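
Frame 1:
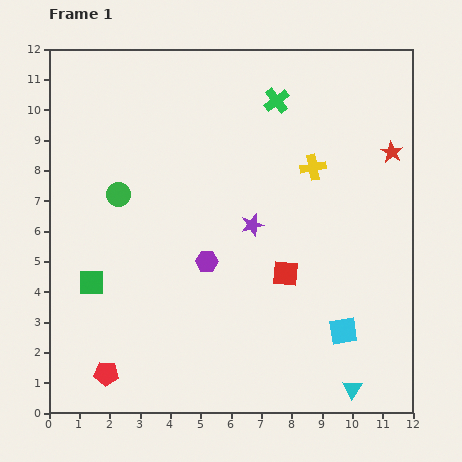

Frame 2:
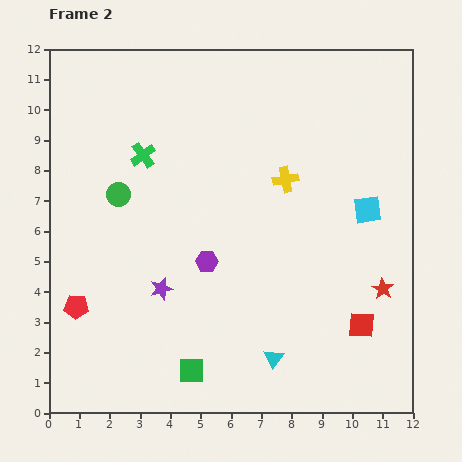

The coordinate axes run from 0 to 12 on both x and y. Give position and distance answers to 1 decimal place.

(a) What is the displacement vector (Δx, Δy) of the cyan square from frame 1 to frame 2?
(0.8, 4.0)

The cyan square was at (9.7, 2.7) in frame 1 and (10.5, 6.7) in frame 2.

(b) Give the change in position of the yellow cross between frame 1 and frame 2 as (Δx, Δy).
(-0.9, -0.4)

The yellow cross was at (8.7, 8.1) in frame 1 and (7.8, 7.7) in frame 2.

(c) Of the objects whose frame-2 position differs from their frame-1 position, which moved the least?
the yellow cross

(moved 1.0)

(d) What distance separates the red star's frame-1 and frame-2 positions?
4.5

The red star moved from (11.3, 8.6) to (11.0, 4.1), a distance of √(0.3² + 4.5²) ≈ 4.5.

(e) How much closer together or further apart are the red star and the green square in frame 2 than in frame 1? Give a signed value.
-3.9

Distance in frame 1: 10.8. Distance in frame 2: 6.9.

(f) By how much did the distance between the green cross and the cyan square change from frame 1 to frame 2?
-0.3

Distance in frame 1: 7.9. Distance in frame 2: 7.6.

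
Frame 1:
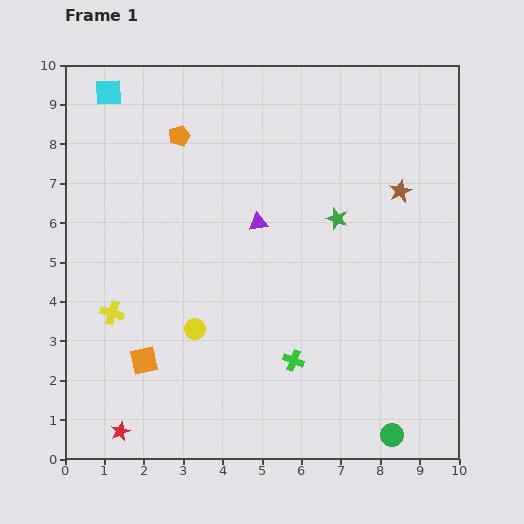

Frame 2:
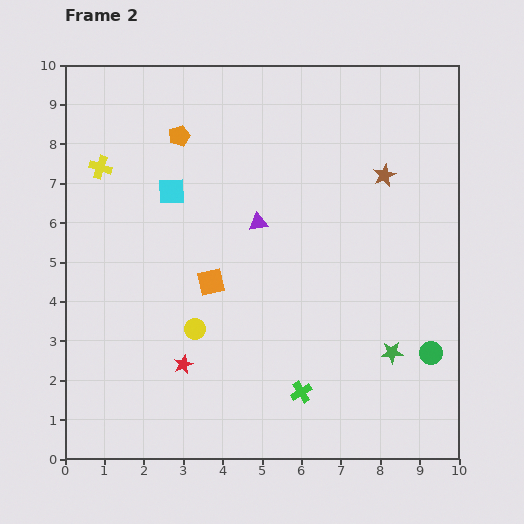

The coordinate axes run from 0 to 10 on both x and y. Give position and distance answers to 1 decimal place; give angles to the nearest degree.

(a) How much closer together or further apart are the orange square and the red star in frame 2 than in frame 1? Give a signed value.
+0.3

Distance in frame 1: 1.9. Distance in frame 2: 2.2.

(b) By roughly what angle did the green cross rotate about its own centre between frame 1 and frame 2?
34° clockwise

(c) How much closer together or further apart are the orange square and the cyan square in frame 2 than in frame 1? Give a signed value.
-4.4

Distance in frame 1: 6.9. Distance in frame 2: 2.5.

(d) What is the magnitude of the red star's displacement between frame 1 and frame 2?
2.3

The red star moved from (1.4, 0.7) to (3.0, 2.4), a distance of √(1.6² + 1.7²) ≈ 2.3.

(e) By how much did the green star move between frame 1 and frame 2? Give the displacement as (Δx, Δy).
(1.4, -3.4)

The green star was at (6.9, 6.1) in frame 1 and (8.3, 2.7) in frame 2.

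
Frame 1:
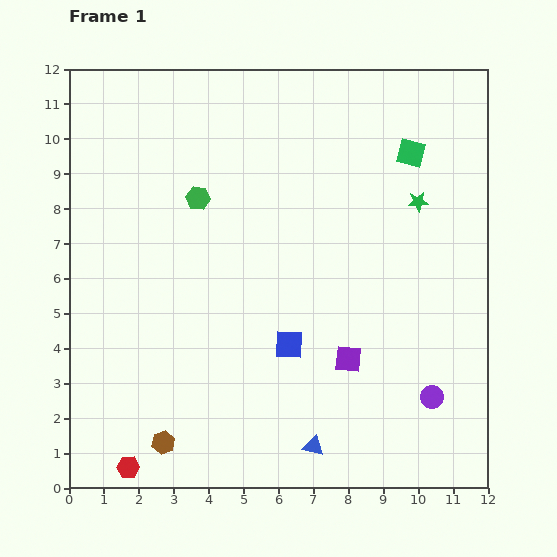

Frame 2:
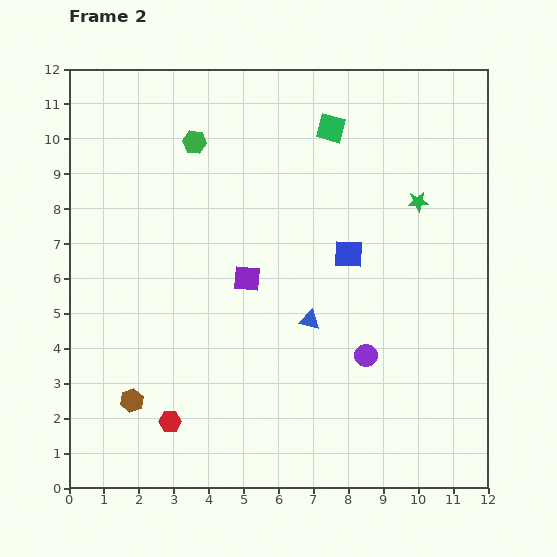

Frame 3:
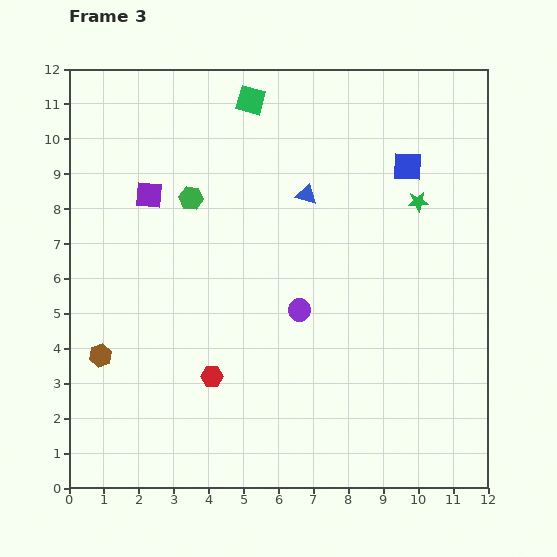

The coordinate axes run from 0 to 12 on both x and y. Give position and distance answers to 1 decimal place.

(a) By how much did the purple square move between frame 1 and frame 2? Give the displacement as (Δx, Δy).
(-2.9, 2.3)

The purple square was at (8.0, 3.7) in frame 1 and (5.1, 6.0) in frame 2.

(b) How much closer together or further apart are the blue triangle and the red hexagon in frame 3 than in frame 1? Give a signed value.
+0.6

Distance in frame 1: 5.3. Distance in frame 3: 5.9.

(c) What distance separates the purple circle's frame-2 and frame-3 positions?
2.3

The purple circle moved from (8.5, 3.8) to (6.6, 5.1), a distance of √(1.9² + 1.3²) ≈ 2.3.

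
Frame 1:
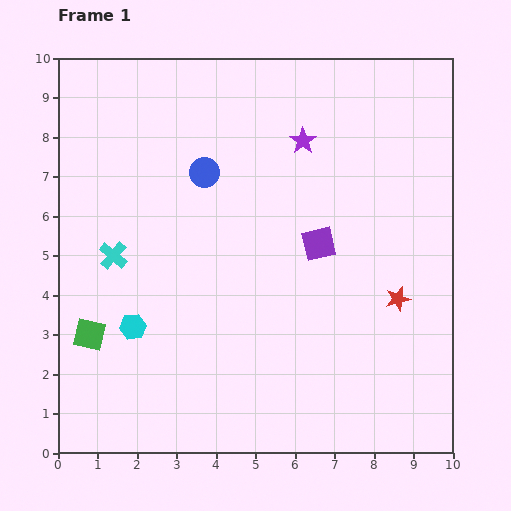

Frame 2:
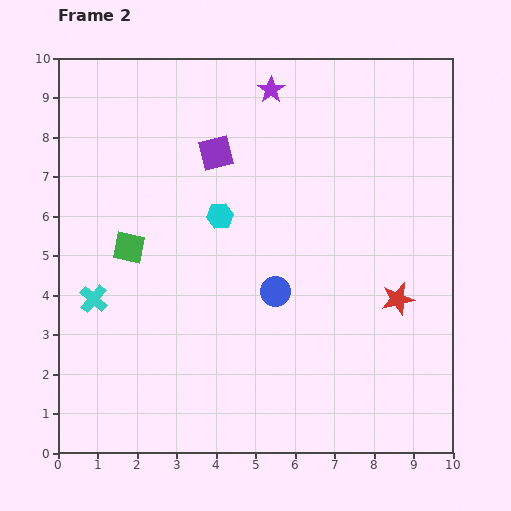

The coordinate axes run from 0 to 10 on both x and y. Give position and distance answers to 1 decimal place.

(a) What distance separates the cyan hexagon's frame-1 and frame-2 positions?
3.6

The cyan hexagon moved from (1.9, 3.2) to (4.1, 6.0), a distance of √(2.2² + 2.8²) ≈ 3.6.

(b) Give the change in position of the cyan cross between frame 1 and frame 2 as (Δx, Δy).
(-0.5, -1.1)

The cyan cross was at (1.4, 5.0) in frame 1 and (0.9, 3.9) in frame 2.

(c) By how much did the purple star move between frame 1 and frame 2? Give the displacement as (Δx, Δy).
(-0.8, 1.3)

The purple star was at (6.2, 7.9) in frame 1 and (5.4, 9.2) in frame 2.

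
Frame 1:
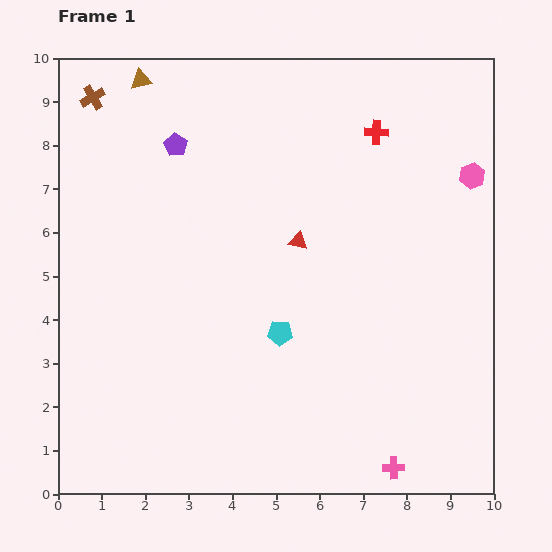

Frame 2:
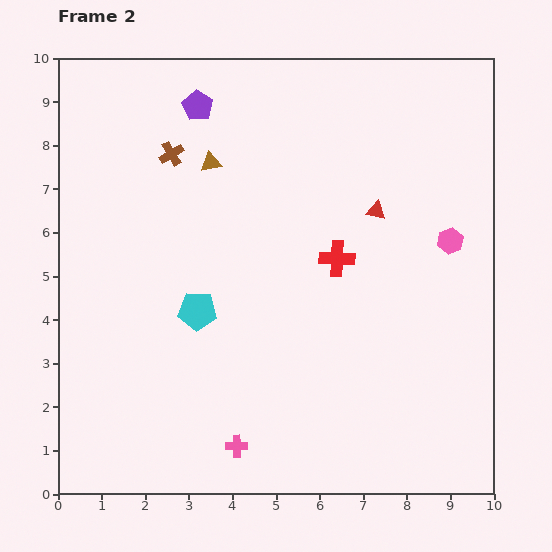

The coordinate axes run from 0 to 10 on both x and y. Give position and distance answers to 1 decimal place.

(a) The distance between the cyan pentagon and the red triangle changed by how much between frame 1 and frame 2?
+2.6

Distance in frame 1: 2.1. Distance in frame 2: 4.7.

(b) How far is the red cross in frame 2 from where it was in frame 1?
3.0

The red cross moved from (7.3, 8.3) to (6.4, 5.4), a distance of √(0.9² + 2.9²) ≈ 3.0.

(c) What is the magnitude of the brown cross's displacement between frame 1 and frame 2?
2.2

The brown cross moved from (0.8, 9.1) to (2.6, 7.8), a distance of √(1.8² + 1.3²) ≈ 2.2.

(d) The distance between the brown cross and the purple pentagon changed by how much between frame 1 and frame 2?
-0.9

Distance in frame 1: 2.2. Distance in frame 2: 1.3.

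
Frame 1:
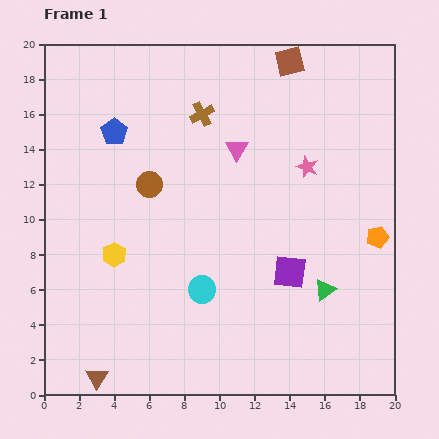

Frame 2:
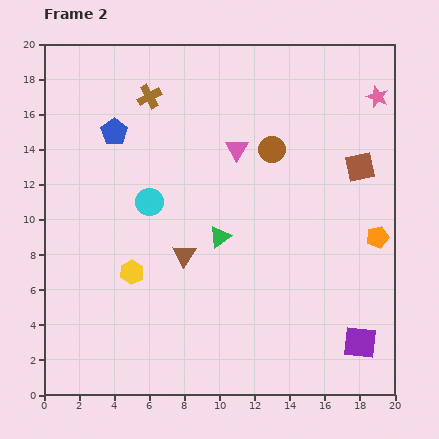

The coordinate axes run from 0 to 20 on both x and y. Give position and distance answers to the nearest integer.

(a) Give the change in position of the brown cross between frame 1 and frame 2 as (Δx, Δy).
(-3, 1)

The brown cross was at (9, 16) in frame 1 and (6, 17) in frame 2.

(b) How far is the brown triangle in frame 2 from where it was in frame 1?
9

The brown triangle moved from (3, 1) to (8, 8), a distance of √(5² + 7²) ≈ 9.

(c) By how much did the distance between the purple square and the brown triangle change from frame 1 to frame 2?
-2

Distance in frame 1: 13. Distance in frame 2: 11.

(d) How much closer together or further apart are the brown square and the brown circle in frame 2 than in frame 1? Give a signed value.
-6

Distance in frame 1: 11. Distance in frame 2: 5.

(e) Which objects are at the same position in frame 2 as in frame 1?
the orange pentagon, the blue pentagon, the pink triangle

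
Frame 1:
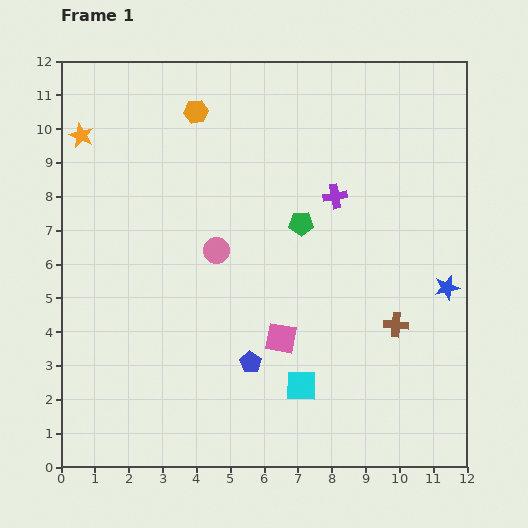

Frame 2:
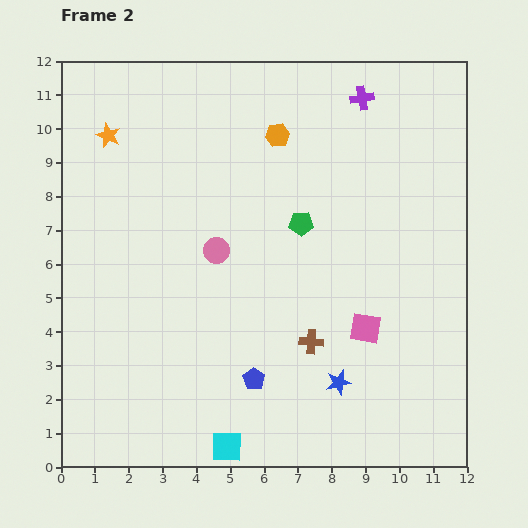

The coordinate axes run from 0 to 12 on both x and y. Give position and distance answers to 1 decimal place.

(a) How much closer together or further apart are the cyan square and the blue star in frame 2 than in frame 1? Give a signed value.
-1.4

Distance in frame 1: 5.2. Distance in frame 2: 3.8.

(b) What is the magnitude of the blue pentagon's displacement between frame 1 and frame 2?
0.5

The blue pentagon moved from (5.6, 3.1) to (5.7, 2.6), a distance of √(0.1² + 0.5²) ≈ 0.5.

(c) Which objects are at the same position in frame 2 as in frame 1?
the green pentagon, the pink circle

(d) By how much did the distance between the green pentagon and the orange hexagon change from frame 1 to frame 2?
-1.8

Distance in frame 1: 4.5. Distance in frame 2: 2.7.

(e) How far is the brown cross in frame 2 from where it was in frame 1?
2.5

The brown cross moved from (9.9, 4.2) to (7.4, 3.7), a distance of √(2.5² + 0.5²) ≈ 2.5.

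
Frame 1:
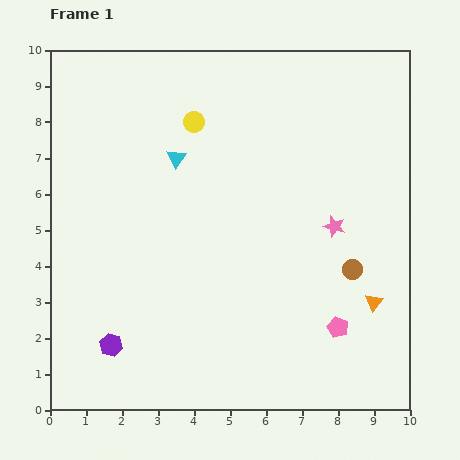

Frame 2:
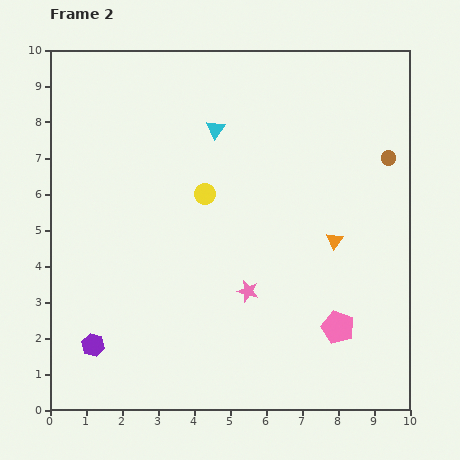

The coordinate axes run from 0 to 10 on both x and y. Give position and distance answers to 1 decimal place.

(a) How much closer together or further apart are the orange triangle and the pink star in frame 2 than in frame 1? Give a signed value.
+0.4

Distance in frame 1: 2.4. Distance in frame 2: 2.8.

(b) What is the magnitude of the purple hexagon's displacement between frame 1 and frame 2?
0.5

The purple hexagon moved from (1.7, 1.8) to (1.2, 1.8), a distance of √(0.5² + 0.0²) ≈ 0.5.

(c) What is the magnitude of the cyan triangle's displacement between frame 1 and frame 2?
1.4

The cyan triangle moved from (3.5, 7.0) to (4.6, 7.8), a distance of √(1.1² + 0.8²) ≈ 1.4.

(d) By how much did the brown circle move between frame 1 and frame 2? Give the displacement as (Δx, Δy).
(1.0, 3.1)

The brown circle was at (8.4, 3.9) in frame 1 and (9.4, 7.0) in frame 2.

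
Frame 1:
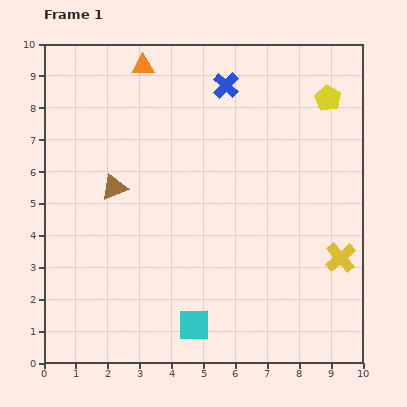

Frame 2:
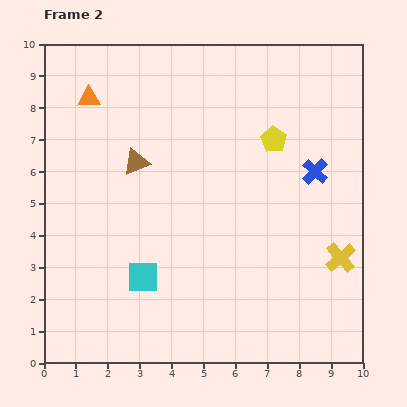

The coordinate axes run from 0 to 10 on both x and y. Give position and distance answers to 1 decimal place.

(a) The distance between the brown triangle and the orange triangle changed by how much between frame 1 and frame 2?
-1.4

Distance in frame 1: 3.9. Distance in frame 2: 2.5.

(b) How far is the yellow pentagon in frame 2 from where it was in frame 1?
2.1

The yellow pentagon moved from (8.9, 8.3) to (7.2, 7.0), a distance of √(1.7² + 1.3²) ≈ 2.1.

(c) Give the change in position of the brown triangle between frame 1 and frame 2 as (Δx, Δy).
(0.7, 0.8)

The brown triangle was at (2.2, 5.5) in frame 1 and (2.9, 6.3) in frame 2.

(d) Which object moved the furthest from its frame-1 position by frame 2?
the blue cross

(moved 3.9; next 2.2)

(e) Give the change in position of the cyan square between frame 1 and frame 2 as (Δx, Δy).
(-1.6, 1.5)

The cyan square was at (4.7, 1.2) in frame 1 and (3.1, 2.7) in frame 2.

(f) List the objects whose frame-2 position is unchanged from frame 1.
the yellow cross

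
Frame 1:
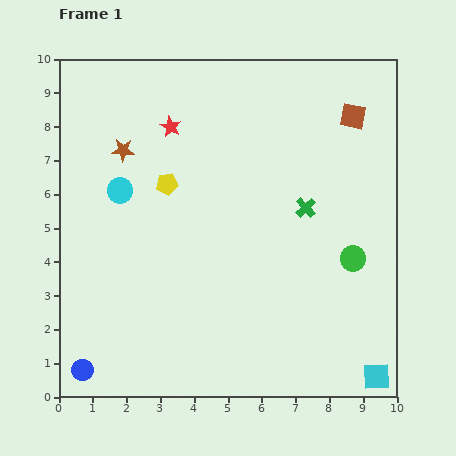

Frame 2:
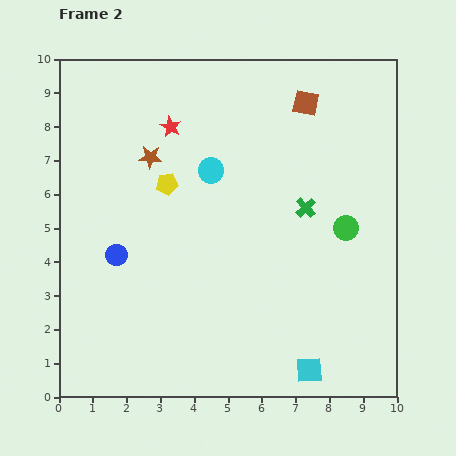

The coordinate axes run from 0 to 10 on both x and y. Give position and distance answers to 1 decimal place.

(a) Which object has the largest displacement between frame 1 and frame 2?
the blue circle

(moved 3.5; next 2.8)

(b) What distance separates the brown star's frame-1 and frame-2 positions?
0.8

The brown star moved from (1.9, 7.3) to (2.7, 7.1), a distance of √(0.8² + 0.2²) ≈ 0.8.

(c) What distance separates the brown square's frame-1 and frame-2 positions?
1.5

The brown square moved from (8.7, 8.3) to (7.3, 8.7), a distance of √(1.4² + 0.4²) ≈ 1.5.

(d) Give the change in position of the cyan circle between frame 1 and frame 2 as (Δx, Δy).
(2.7, 0.6)

The cyan circle was at (1.8, 6.1) in frame 1 and (4.5, 6.7) in frame 2.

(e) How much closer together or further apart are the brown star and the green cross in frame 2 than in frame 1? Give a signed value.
-0.9

Distance in frame 1: 5.7. Distance in frame 2: 4.8.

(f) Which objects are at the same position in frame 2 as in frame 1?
the green cross, the red star, the yellow pentagon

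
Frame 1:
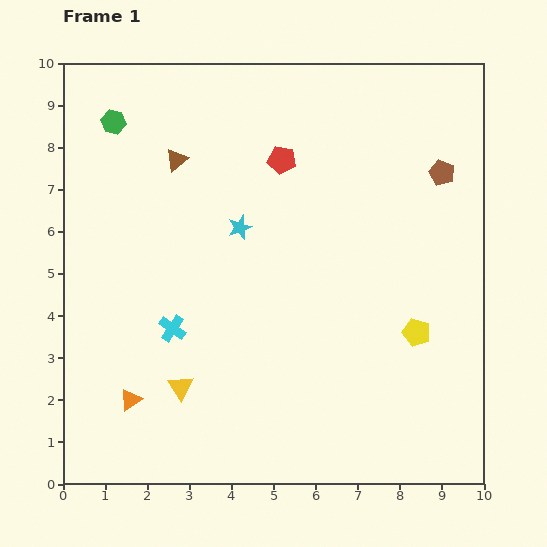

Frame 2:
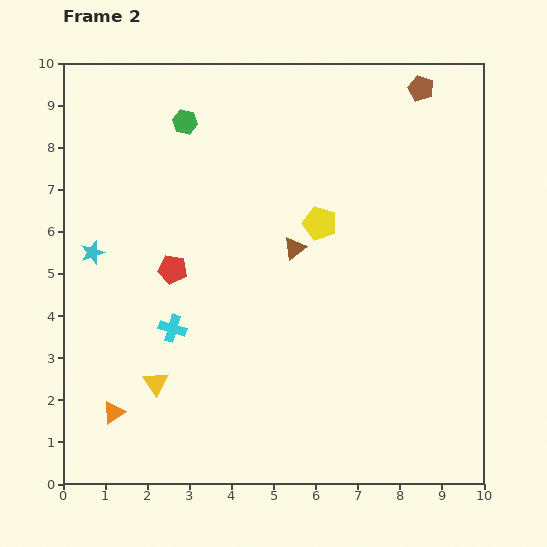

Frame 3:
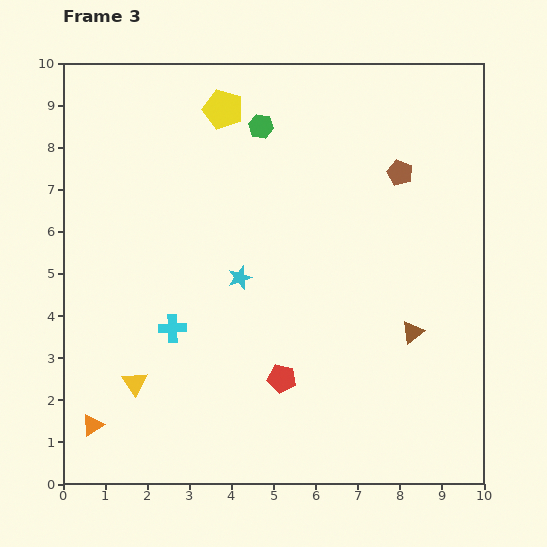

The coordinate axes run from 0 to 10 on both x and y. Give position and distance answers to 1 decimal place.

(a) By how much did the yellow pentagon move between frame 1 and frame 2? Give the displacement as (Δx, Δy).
(-2.3, 2.6)

The yellow pentagon was at (8.4, 3.6) in frame 1 and (6.1, 6.2) in frame 2.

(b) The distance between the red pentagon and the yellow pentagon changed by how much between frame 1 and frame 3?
+1.4

Distance in frame 1: 5.2. Distance in frame 3: 6.6.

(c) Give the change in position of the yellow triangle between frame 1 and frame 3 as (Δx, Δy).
(-1.1, 0.1)

The yellow triangle was at (2.8, 2.3) in frame 1 and (1.7, 2.4) in frame 3.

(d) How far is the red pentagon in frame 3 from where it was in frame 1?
5.2

The red pentagon moved from (5.2, 7.7) to (5.2, 2.5), a distance of √(0.0² + 5.2²) ≈ 5.2.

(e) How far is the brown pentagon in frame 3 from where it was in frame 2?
2.1

The brown pentagon moved from (8.5, 9.4) to (8.0, 7.4), a distance of √(0.5² + 2.0²) ≈ 2.1.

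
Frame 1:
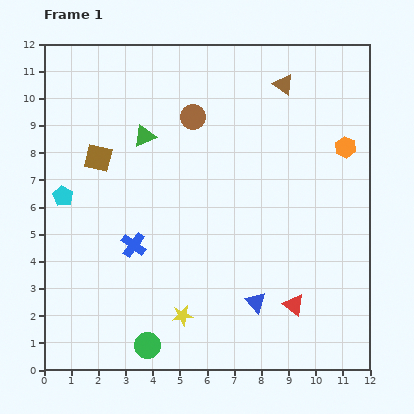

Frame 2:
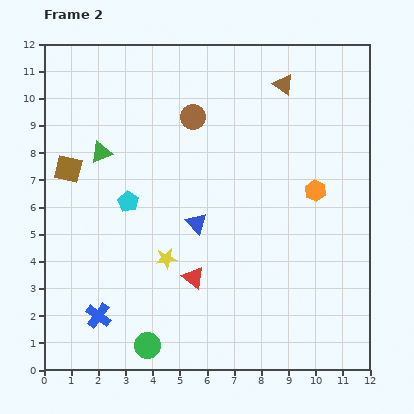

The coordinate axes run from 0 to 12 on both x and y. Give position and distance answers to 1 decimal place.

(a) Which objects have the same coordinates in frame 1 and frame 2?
the green circle, the brown circle, the brown triangle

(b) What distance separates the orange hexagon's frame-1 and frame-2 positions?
1.9

The orange hexagon moved from (11.1, 8.2) to (10.0, 6.6), a distance of √(1.1² + 1.6²) ≈ 1.9.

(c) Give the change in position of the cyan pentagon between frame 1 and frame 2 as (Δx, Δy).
(2.4, -0.2)

The cyan pentagon was at (0.7, 6.4) in frame 1 and (3.1, 6.2) in frame 2.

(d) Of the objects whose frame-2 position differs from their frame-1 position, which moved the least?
the brown square

(moved 1.2)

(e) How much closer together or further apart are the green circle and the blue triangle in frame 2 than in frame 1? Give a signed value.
+0.5

Distance in frame 1: 4.3. Distance in frame 2: 4.8.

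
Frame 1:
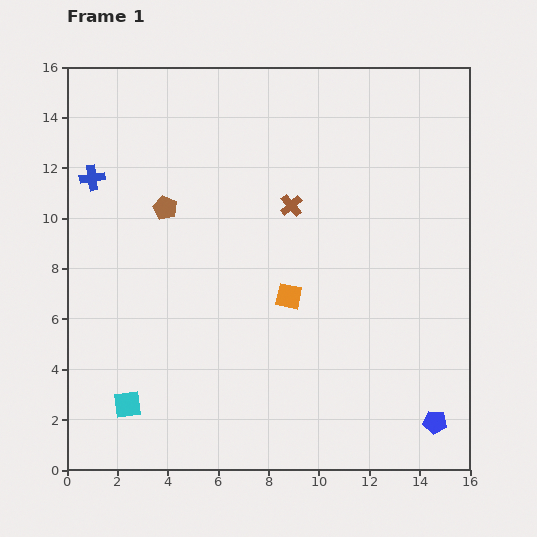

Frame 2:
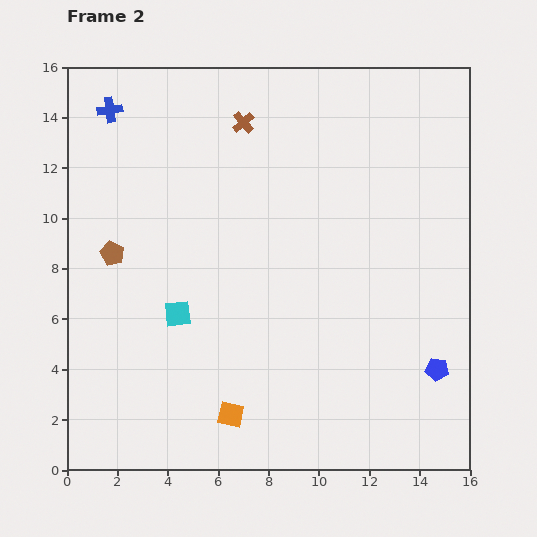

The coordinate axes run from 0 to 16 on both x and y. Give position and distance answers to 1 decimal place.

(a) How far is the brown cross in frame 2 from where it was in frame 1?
3.8

The brown cross moved from (8.9, 10.5) to (7.0, 13.8), a distance of √(1.9² + 3.3²) ≈ 3.8.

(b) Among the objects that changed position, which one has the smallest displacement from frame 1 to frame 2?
the blue pentagon

(moved 2.1)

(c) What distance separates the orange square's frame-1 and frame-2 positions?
5.2

The orange square moved from (8.8, 6.9) to (6.5, 2.2), a distance of √(2.3² + 4.7²) ≈ 5.2.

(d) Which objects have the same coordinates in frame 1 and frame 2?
none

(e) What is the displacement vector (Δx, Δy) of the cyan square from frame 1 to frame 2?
(2.0, 3.6)

The cyan square was at (2.4, 2.6) in frame 1 and (4.4, 6.2) in frame 2.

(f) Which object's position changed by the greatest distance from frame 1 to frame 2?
the orange square

(moved 5.2; next 4.1)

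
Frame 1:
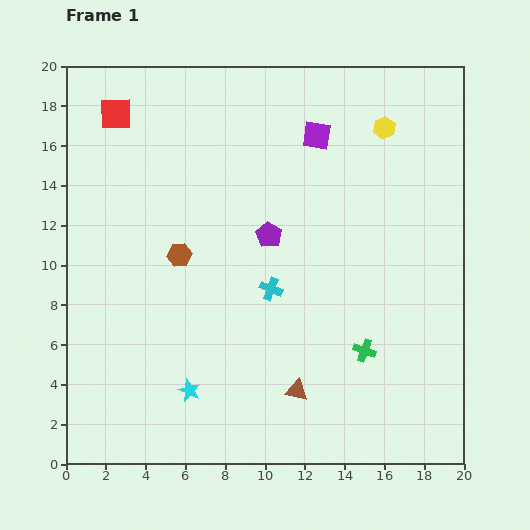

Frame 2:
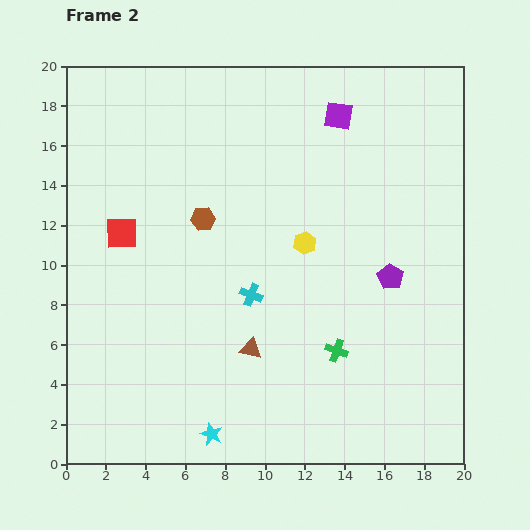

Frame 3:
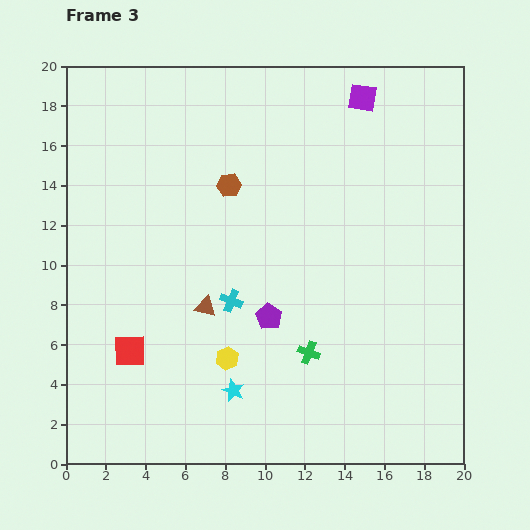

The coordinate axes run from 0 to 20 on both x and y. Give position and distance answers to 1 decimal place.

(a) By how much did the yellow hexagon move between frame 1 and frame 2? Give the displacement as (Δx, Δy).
(-4.0, -5.8)

The yellow hexagon was at (16.0, 16.9) in frame 1 and (12.0, 11.1) in frame 2.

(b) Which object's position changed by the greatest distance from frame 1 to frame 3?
the yellow hexagon

(moved 14.0; next 11.9)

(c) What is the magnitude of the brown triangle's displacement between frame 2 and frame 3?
3.1

The brown triangle moved from (9.3, 5.8) to (7.0, 7.9), a distance of √(2.3² + 2.1²) ≈ 3.1.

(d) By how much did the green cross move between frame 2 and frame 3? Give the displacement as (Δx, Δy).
(-1.4, -0.1)

The green cross was at (13.6, 5.7) in frame 2 and (12.2, 5.6) in frame 3.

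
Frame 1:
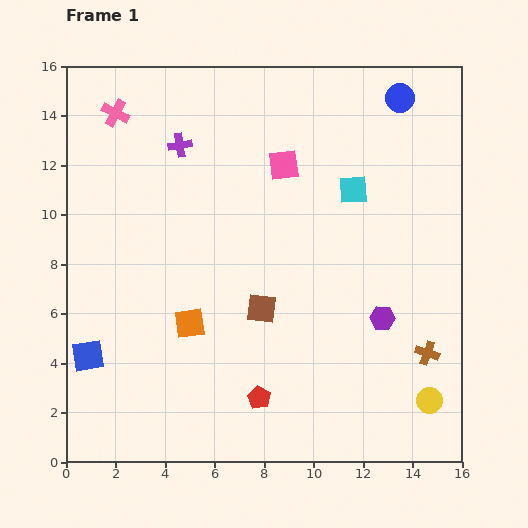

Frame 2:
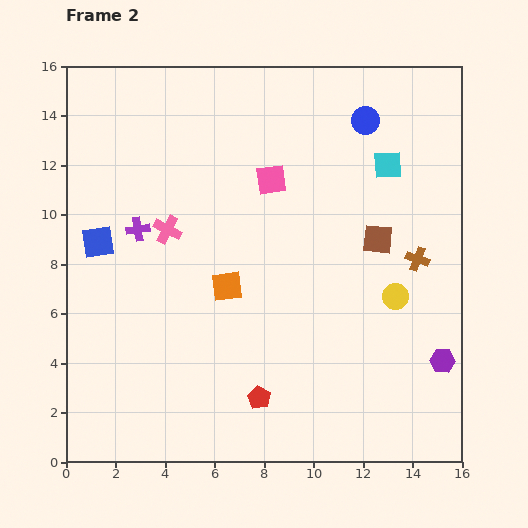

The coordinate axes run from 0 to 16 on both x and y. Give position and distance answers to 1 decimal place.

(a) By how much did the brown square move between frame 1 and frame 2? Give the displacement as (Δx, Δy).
(4.7, 2.8)

The brown square was at (7.9, 6.2) in frame 1 and (12.6, 9.0) in frame 2.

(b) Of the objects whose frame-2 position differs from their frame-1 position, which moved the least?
the pink square

(moved 0.8)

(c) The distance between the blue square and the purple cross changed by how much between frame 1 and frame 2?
-7.6

Distance in frame 1: 9.3. Distance in frame 2: 1.7.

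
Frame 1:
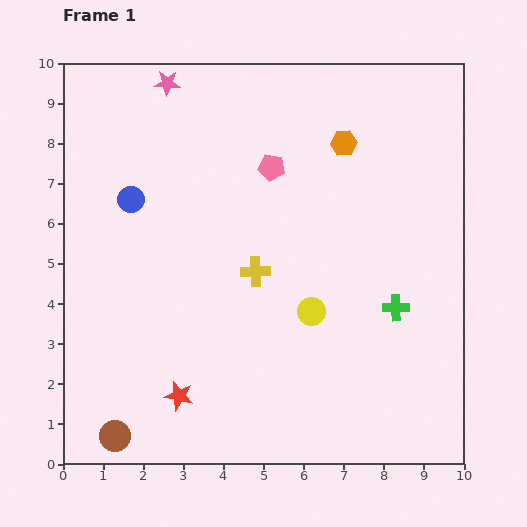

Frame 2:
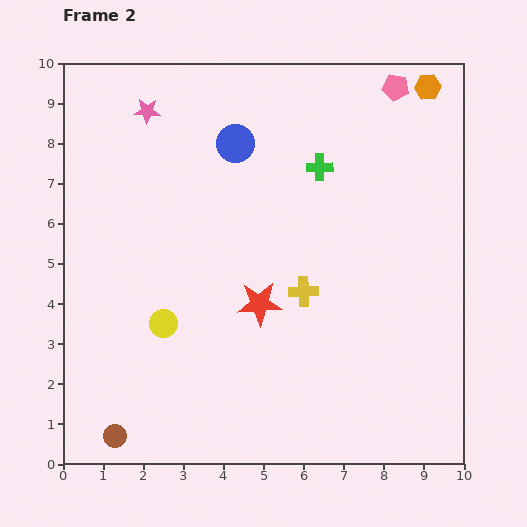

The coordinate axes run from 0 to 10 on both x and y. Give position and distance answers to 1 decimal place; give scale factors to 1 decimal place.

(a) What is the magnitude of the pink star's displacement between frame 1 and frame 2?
0.9

The pink star moved from (2.6, 9.5) to (2.1, 8.8), a distance of √(0.5² + 0.7²) ≈ 0.9.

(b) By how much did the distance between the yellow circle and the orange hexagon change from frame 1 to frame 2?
+4.6

Distance in frame 1: 4.3. Distance in frame 2: 8.9.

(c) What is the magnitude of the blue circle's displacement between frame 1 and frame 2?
3.0

The blue circle moved from (1.7, 6.6) to (4.3, 8.0), a distance of √(2.6² + 1.4²) ≈ 3.0.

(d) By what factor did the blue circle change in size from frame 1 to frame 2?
1.4×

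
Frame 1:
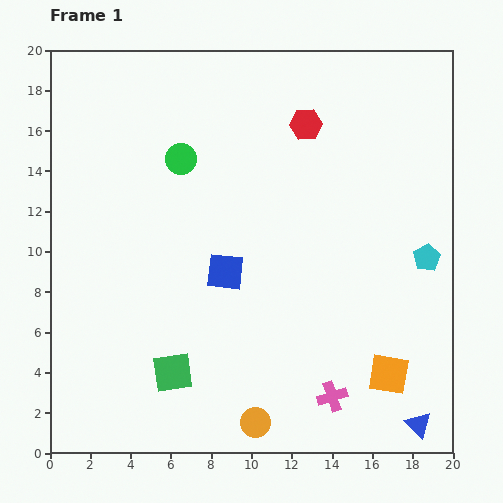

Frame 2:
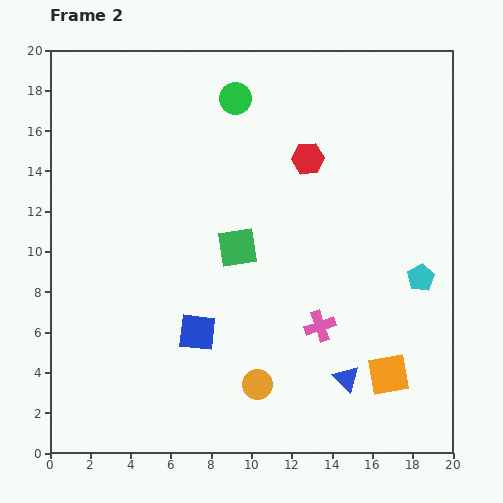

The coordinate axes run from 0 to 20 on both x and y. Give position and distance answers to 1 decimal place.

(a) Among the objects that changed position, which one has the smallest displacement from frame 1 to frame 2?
the cyan pentagon

(moved 1.0)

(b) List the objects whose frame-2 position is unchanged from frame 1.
the orange square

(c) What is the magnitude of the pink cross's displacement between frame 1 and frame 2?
3.6

The pink cross moved from (14.0, 2.8) to (13.4, 6.3), a distance of √(0.6² + 3.5²) ≈ 3.6.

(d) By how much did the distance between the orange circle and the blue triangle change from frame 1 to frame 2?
-3.7

Distance in frame 1: 8.1. Distance in frame 2: 4.4.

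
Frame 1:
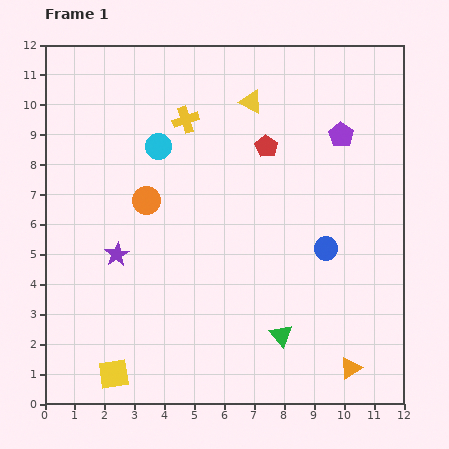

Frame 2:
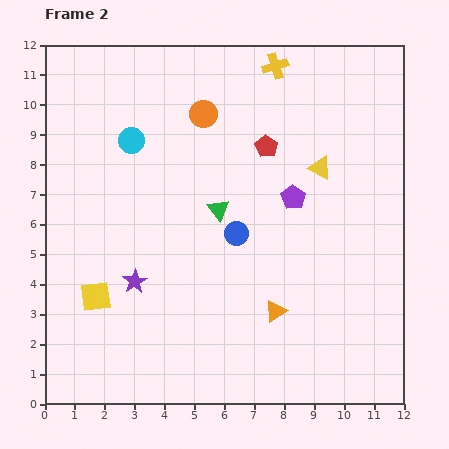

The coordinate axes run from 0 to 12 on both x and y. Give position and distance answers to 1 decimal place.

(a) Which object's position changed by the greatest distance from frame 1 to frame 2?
the green triangle

(moved 4.7; next 3.5)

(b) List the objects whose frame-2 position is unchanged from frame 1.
the red pentagon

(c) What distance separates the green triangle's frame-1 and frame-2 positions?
4.7

The green triangle moved from (7.9, 2.3) to (5.8, 6.5), a distance of √(2.1² + 4.2²) ≈ 4.7.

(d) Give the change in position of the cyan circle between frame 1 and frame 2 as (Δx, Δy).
(-0.9, 0.2)

The cyan circle was at (3.8, 8.6) in frame 1 and (2.9, 8.8) in frame 2.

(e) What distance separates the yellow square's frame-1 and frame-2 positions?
2.7

The yellow square moved from (2.3, 1.0) to (1.7, 3.6), a distance of √(0.6² + 2.6²) ≈ 2.7.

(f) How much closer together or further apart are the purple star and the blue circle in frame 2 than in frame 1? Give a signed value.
-3.2

Distance in frame 1: 7.0. Distance in frame 2: 3.8.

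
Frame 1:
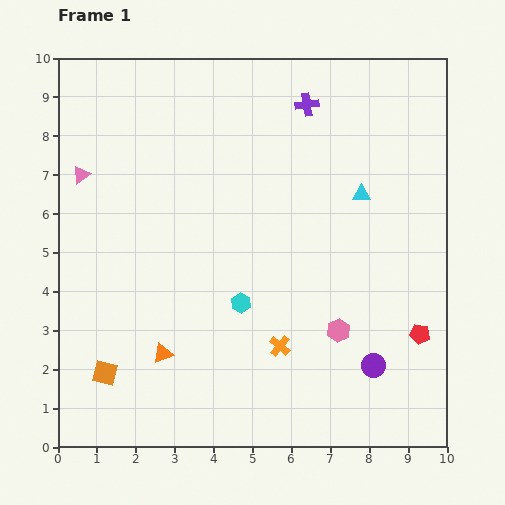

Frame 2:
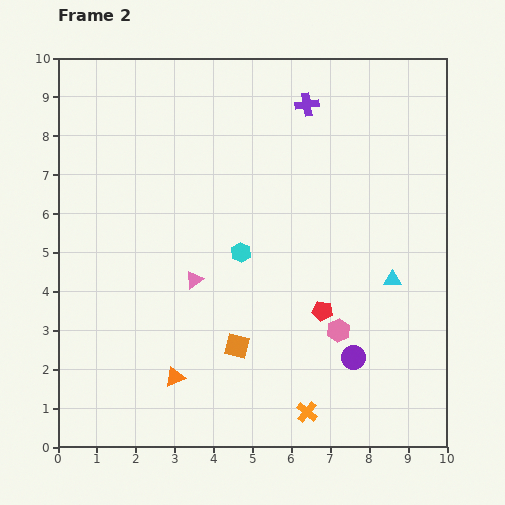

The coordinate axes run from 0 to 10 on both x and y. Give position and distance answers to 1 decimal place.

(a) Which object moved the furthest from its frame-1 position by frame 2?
the pink triangle

(moved 4.0; next 3.5)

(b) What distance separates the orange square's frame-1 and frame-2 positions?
3.5

The orange square moved from (1.2, 1.9) to (4.6, 2.6), a distance of √(3.4² + 0.7²) ≈ 3.5.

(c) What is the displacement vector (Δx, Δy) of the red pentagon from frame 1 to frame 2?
(-2.5, 0.6)

The red pentagon was at (9.3, 2.9) in frame 1 and (6.8, 3.5) in frame 2.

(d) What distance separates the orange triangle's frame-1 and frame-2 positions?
0.7

The orange triangle moved from (2.7, 2.4) to (3.0, 1.8), a distance of √(0.3² + 0.6²) ≈ 0.7.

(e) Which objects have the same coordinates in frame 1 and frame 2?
the purple cross, the pink hexagon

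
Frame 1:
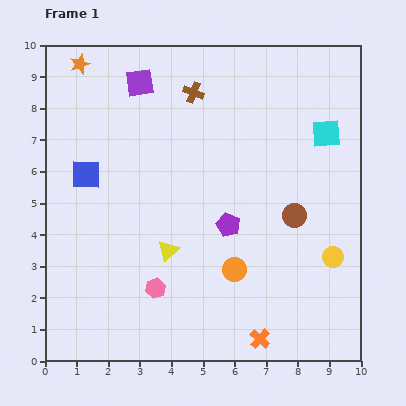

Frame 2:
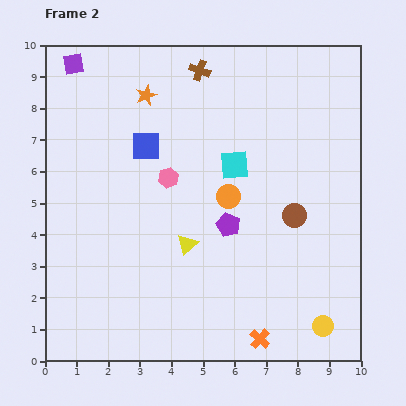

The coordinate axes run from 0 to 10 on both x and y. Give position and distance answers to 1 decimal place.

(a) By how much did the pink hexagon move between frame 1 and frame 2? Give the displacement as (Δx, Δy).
(0.4, 3.5)

The pink hexagon was at (3.5, 2.3) in frame 1 and (3.9, 5.8) in frame 2.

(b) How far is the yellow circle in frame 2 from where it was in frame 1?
2.2

The yellow circle moved from (9.1, 3.3) to (8.8, 1.1), a distance of √(0.3² + 2.2²) ≈ 2.2.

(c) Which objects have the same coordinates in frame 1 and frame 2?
the orange cross, the brown circle, the purple pentagon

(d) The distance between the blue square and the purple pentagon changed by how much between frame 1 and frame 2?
-1.2

Distance in frame 1: 4.8. Distance in frame 2: 3.6.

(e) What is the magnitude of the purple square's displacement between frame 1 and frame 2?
2.2

The purple square moved from (3.0, 8.8) to (0.9, 9.4), a distance of √(2.1² + 0.6²) ≈ 2.2.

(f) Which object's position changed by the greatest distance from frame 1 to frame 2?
the pink hexagon

(moved 3.5; next 3.1)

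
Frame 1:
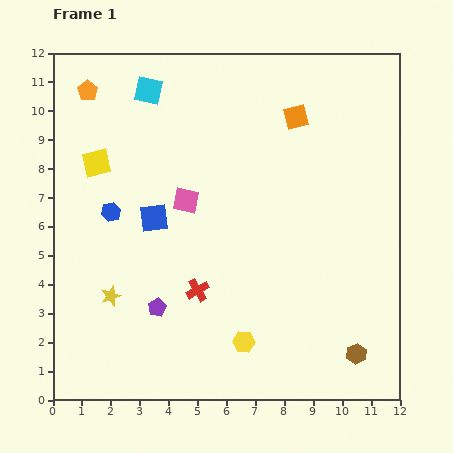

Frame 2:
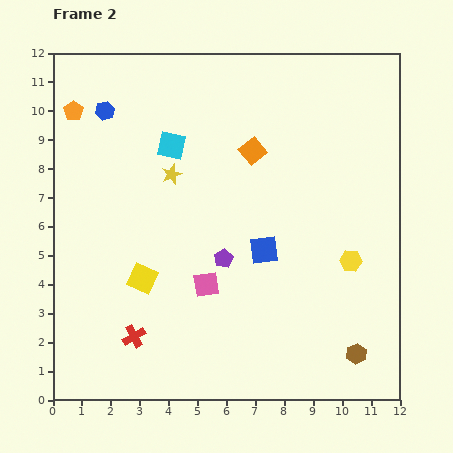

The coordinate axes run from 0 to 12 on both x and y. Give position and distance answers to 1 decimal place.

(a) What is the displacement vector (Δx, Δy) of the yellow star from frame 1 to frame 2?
(2.1, 4.2)

The yellow star was at (2.0, 3.6) in frame 1 and (4.1, 7.8) in frame 2.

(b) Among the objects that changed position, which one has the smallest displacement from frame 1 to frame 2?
the orange pentagon

(moved 0.9)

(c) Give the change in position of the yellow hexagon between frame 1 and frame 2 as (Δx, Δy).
(3.7, 2.8)

The yellow hexagon was at (6.6, 2.0) in frame 1 and (10.3, 4.8) in frame 2.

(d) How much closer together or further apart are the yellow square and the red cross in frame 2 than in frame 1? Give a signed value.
-3.6

Distance in frame 1: 5.6. Distance in frame 2: 2.0.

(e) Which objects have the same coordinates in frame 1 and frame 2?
the brown hexagon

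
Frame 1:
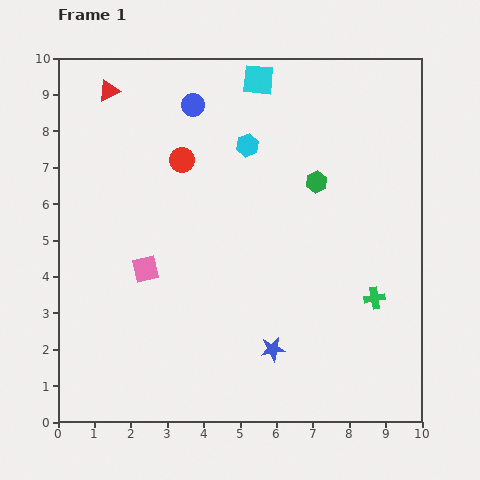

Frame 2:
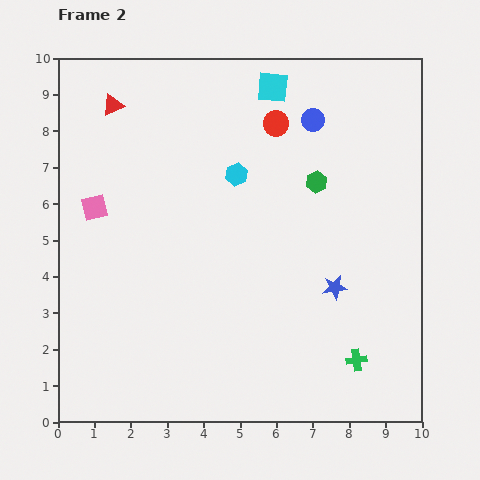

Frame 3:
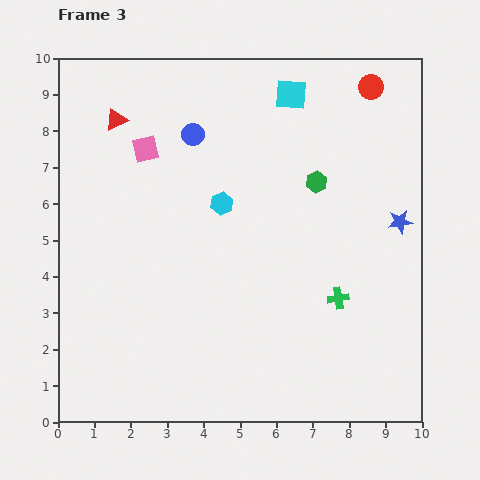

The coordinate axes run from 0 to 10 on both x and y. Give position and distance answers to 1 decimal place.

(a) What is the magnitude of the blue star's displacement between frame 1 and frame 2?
2.4

The blue star moved from (5.9, 2.0) to (7.6, 3.7), a distance of √(1.7² + 1.7²) ≈ 2.4.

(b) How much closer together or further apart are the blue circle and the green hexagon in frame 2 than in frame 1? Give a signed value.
-2.3

Distance in frame 1: 4.0. Distance in frame 2: 1.7.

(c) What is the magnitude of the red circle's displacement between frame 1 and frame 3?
5.6

The red circle moved from (3.4, 7.2) to (8.6, 9.2), a distance of √(5.2² + 2.0²) ≈ 5.6.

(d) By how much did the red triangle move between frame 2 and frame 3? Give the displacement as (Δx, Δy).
(0.1, -0.4)

The red triangle was at (1.5, 8.7) in frame 2 and (1.6, 8.3) in frame 3.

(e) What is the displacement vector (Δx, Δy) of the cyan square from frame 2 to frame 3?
(0.5, -0.2)

The cyan square was at (5.9, 9.2) in frame 2 and (6.4, 9.0) in frame 3.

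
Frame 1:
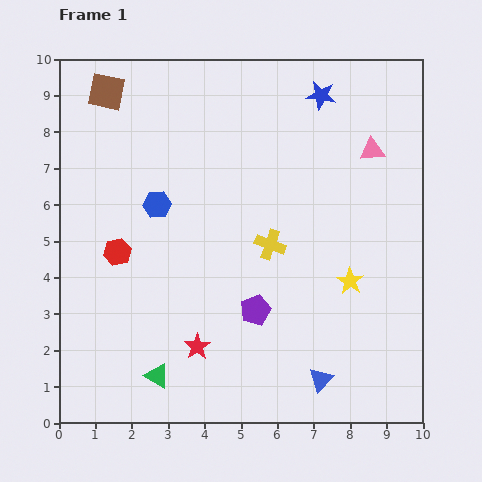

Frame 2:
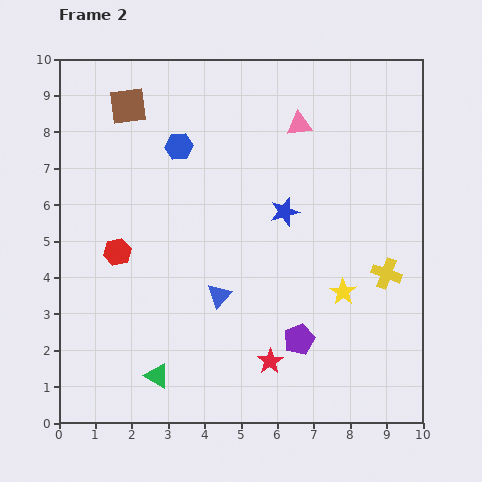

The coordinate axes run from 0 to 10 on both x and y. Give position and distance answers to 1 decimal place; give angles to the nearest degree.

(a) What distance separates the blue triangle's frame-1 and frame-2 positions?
3.6

The blue triangle moved from (7.2, 1.2) to (4.4, 3.5), a distance of √(2.8² + 2.3²) ≈ 3.6.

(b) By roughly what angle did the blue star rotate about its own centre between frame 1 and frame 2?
25° counter-clockwise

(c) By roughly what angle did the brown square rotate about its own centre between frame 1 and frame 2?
19° counter-clockwise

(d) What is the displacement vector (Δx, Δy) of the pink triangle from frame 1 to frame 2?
(-2.0, 0.7)

The pink triangle was at (8.6, 7.5) in frame 1 and (6.6, 8.2) in frame 2.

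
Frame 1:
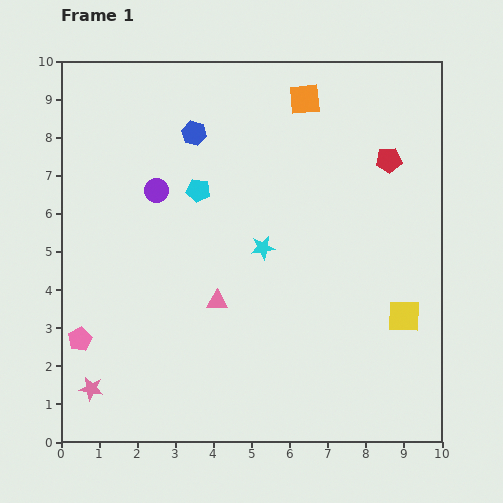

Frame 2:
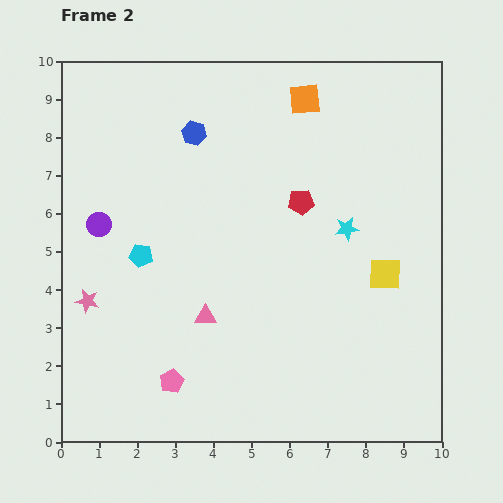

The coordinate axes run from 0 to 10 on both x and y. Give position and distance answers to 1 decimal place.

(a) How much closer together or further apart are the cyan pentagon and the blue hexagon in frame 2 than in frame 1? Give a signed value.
+2.0

Distance in frame 1: 1.5. Distance in frame 2: 3.5.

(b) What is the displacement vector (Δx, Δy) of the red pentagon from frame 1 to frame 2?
(-2.3, -1.1)

The red pentagon was at (8.6, 7.4) in frame 1 and (6.3, 6.3) in frame 2.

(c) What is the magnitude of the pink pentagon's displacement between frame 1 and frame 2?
2.6

The pink pentagon moved from (0.5, 2.7) to (2.9, 1.6), a distance of √(2.4² + 1.1²) ≈ 2.6.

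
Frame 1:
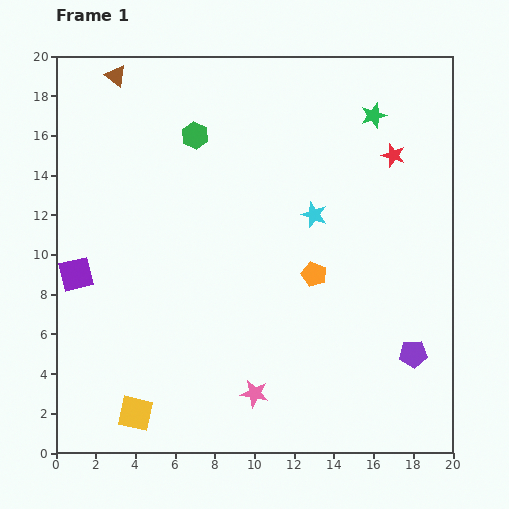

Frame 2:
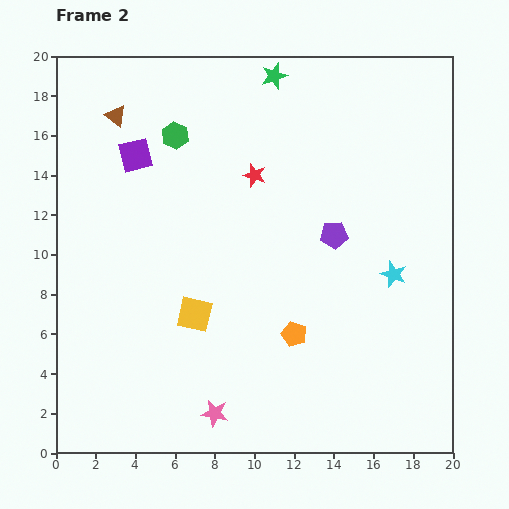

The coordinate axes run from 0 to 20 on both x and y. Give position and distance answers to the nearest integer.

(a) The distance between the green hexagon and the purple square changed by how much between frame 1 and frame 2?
-7

Distance in frame 1: 9. Distance in frame 2: 2.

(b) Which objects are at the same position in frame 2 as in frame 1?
none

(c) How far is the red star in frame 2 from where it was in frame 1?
7

The red star moved from (17, 15) to (10, 14), a distance of √(7² + 1²) ≈ 7.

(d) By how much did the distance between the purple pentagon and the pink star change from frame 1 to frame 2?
+3

Distance in frame 1: 8. Distance in frame 2: 11.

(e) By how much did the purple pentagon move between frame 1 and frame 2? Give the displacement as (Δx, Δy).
(-4, 6)

The purple pentagon was at (18, 5) in frame 1 and (14, 11) in frame 2.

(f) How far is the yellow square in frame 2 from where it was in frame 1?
6

The yellow square moved from (4, 2) to (7, 7), a distance of √(3² + 5²) ≈ 6.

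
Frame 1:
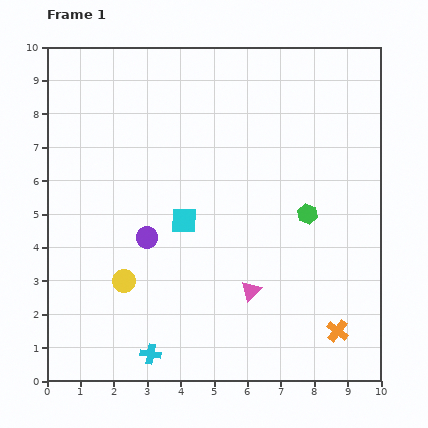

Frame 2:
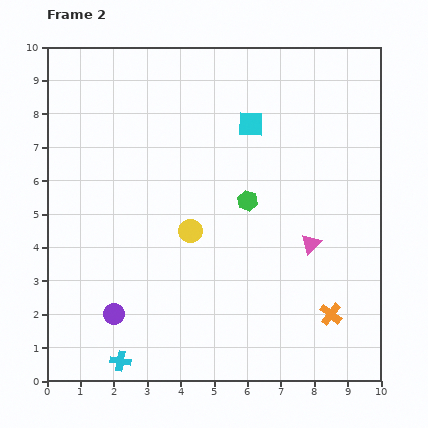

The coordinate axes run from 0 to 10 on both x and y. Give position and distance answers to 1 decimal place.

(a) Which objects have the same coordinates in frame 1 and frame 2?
none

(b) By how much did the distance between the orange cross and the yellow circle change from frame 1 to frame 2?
-1.7

Distance in frame 1: 6.6. Distance in frame 2: 4.9.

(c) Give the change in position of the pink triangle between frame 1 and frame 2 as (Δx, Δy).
(1.8, 1.4)

The pink triangle was at (6.1, 2.7) in frame 1 and (7.9, 4.1) in frame 2.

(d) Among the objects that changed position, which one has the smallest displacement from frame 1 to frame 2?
the orange cross

(moved 0.5)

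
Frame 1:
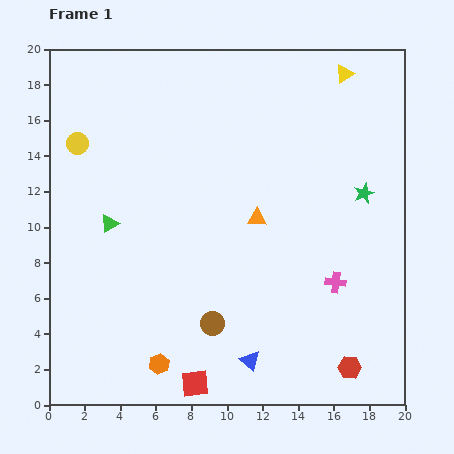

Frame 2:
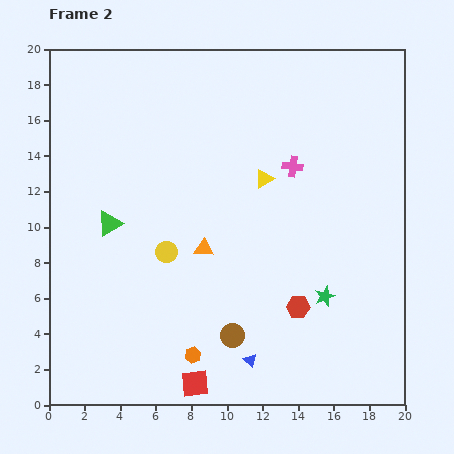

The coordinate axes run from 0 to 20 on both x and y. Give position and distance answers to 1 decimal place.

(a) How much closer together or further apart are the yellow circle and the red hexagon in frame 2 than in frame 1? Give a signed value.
-11.8

Distance in frame 1: 19.8. Distance in frame 2: 8.0.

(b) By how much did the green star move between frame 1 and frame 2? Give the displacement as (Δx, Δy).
(-2.2, -5.8)

The green star was at (17.7, 11.9) in frame 1 and (15.5, 6.1) in frame 2.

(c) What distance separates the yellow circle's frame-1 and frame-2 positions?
7.9

The yellow circle moved from (1.6, 14.7) to (6.6, 8.6), a distance of √(5.0² + 6.1²) ≈ 7.9.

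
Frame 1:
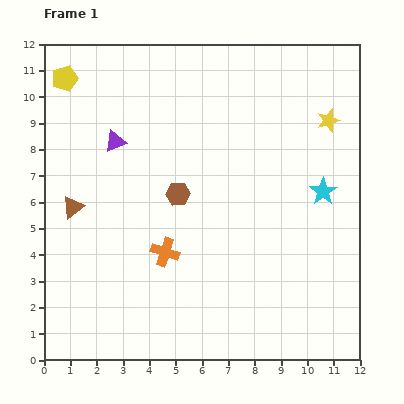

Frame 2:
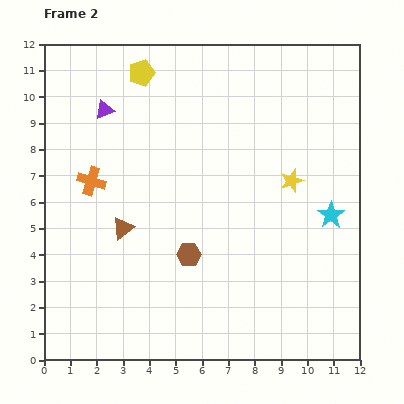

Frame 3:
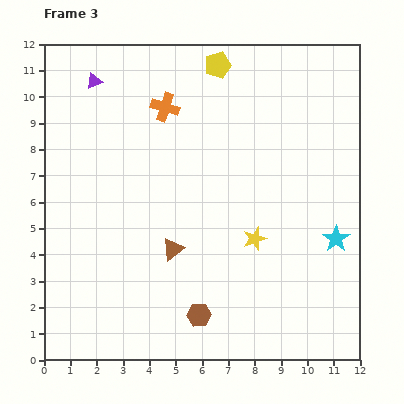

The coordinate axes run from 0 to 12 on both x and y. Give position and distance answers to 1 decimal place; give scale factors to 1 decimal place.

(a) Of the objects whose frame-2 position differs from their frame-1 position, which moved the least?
the cyan star

(moved 0.9)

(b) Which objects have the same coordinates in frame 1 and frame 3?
none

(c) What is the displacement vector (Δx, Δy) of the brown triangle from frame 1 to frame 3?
(3.8, -1.6)

The brown triangle was at (1.1, 5.8) in frame 1 and (4.9, 4.2) in frame 3.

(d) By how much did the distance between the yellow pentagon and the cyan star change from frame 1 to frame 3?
-2.7

Distance in frame 1: 10.7. Distance in frame 3: 8.0.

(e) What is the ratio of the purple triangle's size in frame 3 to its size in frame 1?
0.7×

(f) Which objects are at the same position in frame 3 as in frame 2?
none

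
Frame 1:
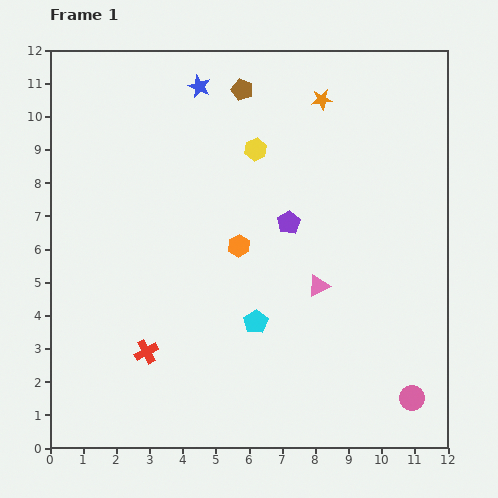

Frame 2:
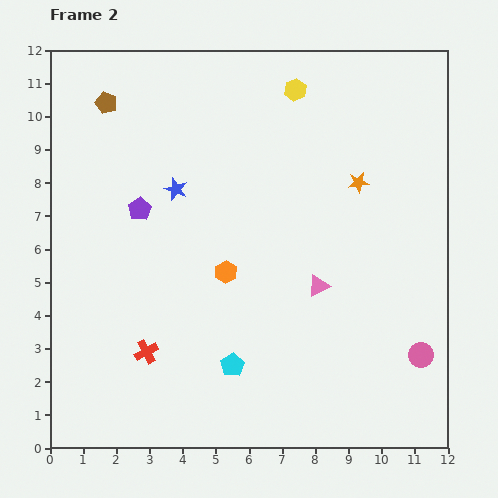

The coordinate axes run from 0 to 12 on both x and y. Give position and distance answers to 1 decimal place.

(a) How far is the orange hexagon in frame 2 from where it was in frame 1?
0.9

The orange hexagon moved from (5.7, 6.1) to (5.3, 5.3), a distance of √(0.4² + 0.8²) ≈ 0.9.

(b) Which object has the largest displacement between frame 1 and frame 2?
the purple pentagon

(moved 4.5; next 4.1)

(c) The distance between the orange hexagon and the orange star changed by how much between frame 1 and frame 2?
-0.3

Distance in frame 1: 5.1. Distance in frame 2: 4.8.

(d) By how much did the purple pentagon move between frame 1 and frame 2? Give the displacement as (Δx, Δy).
(-4.5, 0.4)

The purple pentagon was at (7.2, 6.8) in frame 1 and (2.7, 7.2) in frame 2.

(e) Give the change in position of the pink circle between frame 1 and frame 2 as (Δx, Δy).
(0.3, 1.3)

The pink circle was at (10.9, 1.5) in frame 1 and (11.2, 2.8) in frame 2.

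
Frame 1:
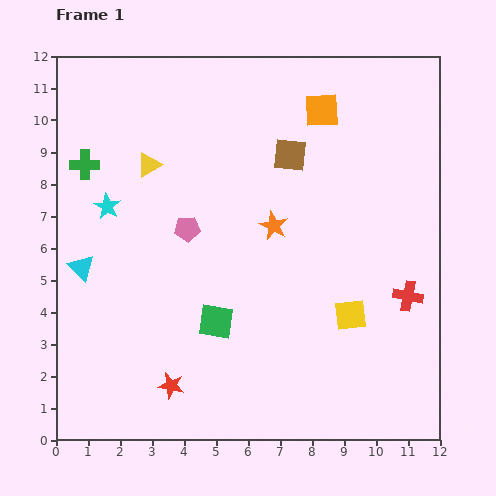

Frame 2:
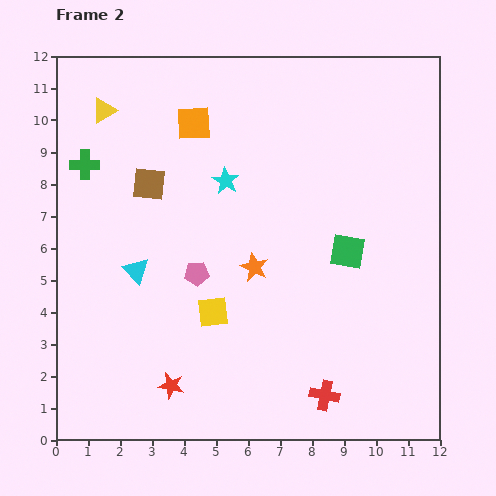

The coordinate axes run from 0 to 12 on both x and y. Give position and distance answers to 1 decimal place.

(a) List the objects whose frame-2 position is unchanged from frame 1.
the red star, the green cross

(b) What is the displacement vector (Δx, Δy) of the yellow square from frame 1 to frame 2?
(-4.3, 0.1)

The yellow square was at (9.2, 3.9) in frame 1 and (4.9, 4.0) in frame 2.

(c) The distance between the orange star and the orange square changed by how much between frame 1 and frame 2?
+1.0

Distance in frame 1: 3.9. Distance in frame 2: 4.9.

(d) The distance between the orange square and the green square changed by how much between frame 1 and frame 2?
-1.2

Distance in frame 1: 7.4. Distance in frame 2: 6.2.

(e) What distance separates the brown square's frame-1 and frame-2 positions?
4.5

The brown square moved from (7.3, 8.9) to (2.9, 8.0), a distance of √(4.4² + 0.9²) ≈ 4.5.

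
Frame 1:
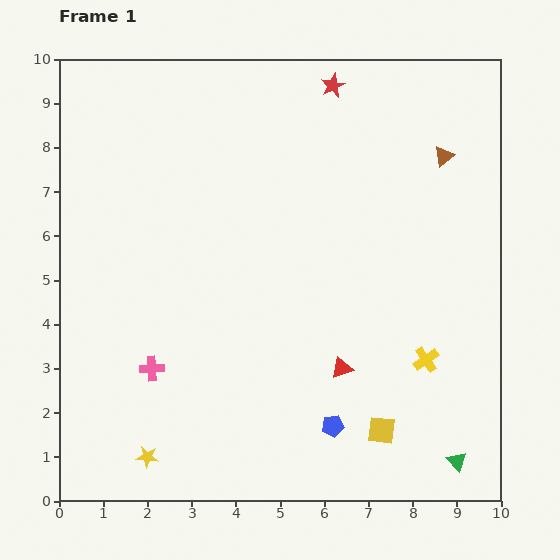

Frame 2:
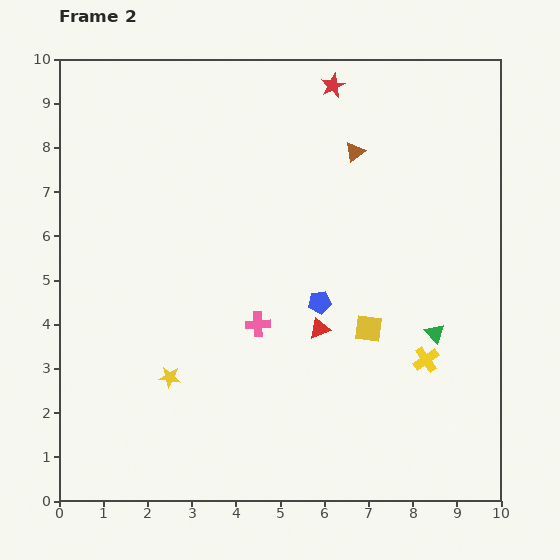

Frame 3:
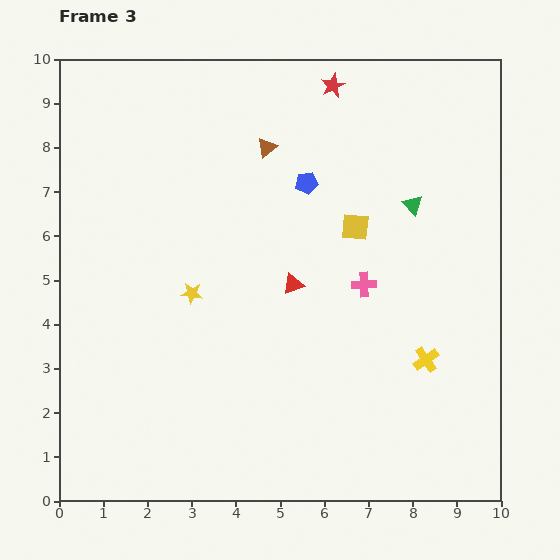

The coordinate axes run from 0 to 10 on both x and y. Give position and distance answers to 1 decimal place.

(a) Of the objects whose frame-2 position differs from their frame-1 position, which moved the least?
the red triangle

(moved 1.0)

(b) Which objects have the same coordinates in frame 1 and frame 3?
the yellow cross, the red star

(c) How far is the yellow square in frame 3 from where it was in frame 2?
2.3

The yellow square moved from (7.0, 3.9) to (6.7, 6.2), a distance of √(0.3² + 2.3²) ≈ 2.3.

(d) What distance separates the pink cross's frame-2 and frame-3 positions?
2.6

The pink cross moved from (4.5, 4.0) to (6.9, 4.9), a distance of √(2.4² + 0.9²) ≈ 2.6.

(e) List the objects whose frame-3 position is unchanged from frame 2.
the yellow cross, the red star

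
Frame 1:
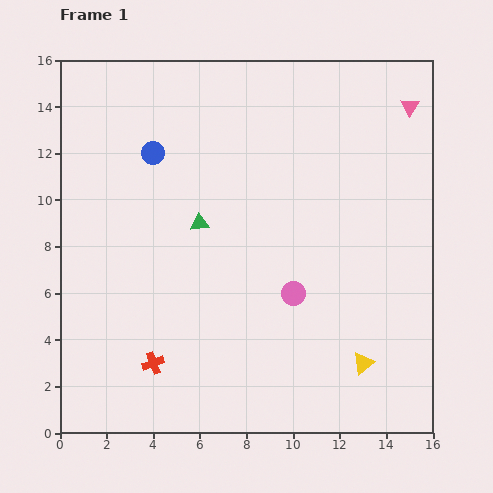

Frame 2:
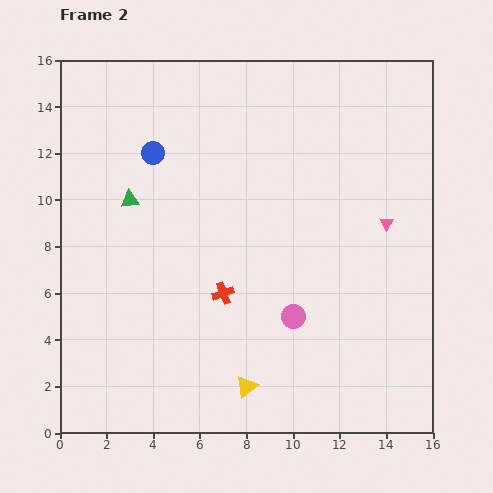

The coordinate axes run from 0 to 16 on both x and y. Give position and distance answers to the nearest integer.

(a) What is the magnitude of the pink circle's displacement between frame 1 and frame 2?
1

The pink circle moved from (10, 6) to (10, 5), a distance of √(0² + 1²) ≈ 1.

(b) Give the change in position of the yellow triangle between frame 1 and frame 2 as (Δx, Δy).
(-5, -1)

The yellow triangle was at (13, 3) in frame 1 and (8, 2) in frame 2.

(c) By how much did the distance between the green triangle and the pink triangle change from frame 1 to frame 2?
+1

Distance in frame 1: 10. Distance in frame 2: 11.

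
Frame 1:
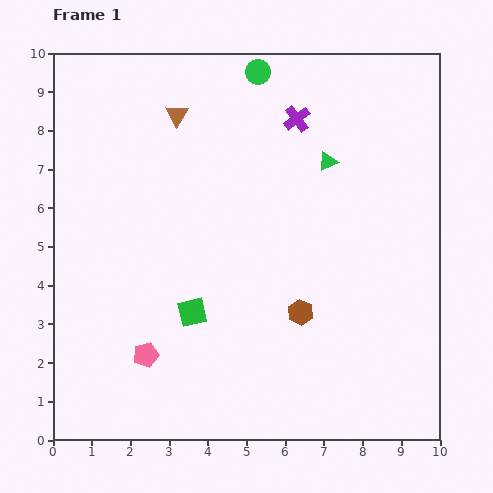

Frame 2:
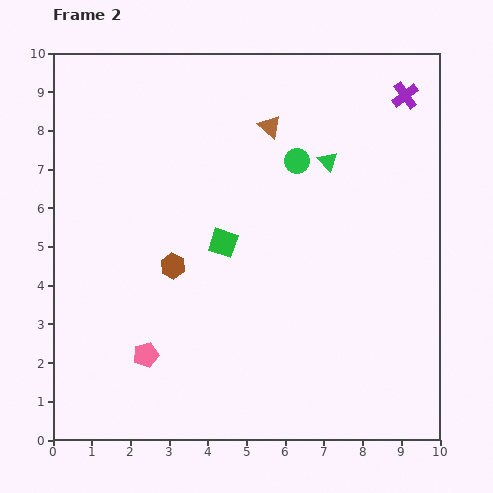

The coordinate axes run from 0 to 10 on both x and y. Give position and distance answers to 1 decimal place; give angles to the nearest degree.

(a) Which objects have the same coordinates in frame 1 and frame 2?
the pink pentagon, the green triangle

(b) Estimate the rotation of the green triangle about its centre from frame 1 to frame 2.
47° counter-clockwise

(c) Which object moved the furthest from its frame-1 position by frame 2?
the brown hexagon

(moved 3.5; next 2.9)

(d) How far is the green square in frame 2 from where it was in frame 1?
2.0

The green square moved from (3.6, 3.3) to (4.4, 5.1), a distance of √(0.8² + 1.8²) ≈ 2.0.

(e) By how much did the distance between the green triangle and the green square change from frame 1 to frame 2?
-1.8

Distance in frame 1: 5.2. Distance in frame 2: 3.4.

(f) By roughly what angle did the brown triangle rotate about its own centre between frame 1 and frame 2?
20° counter-clockwise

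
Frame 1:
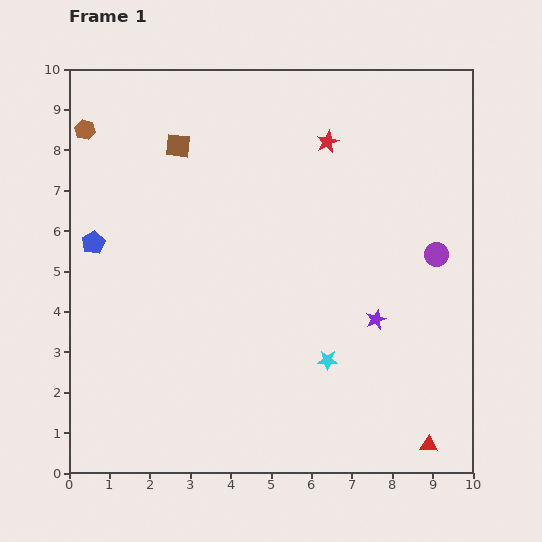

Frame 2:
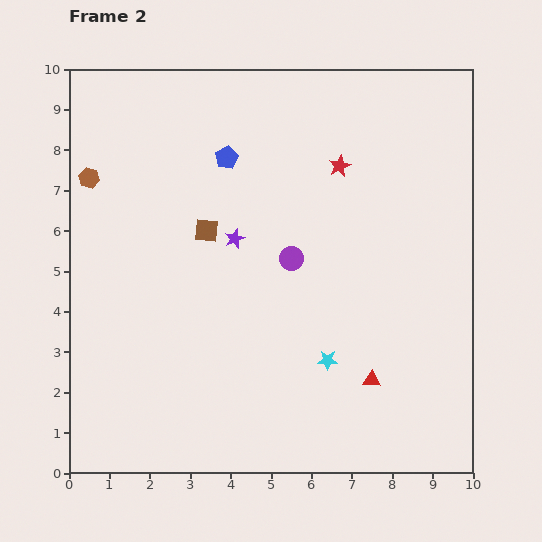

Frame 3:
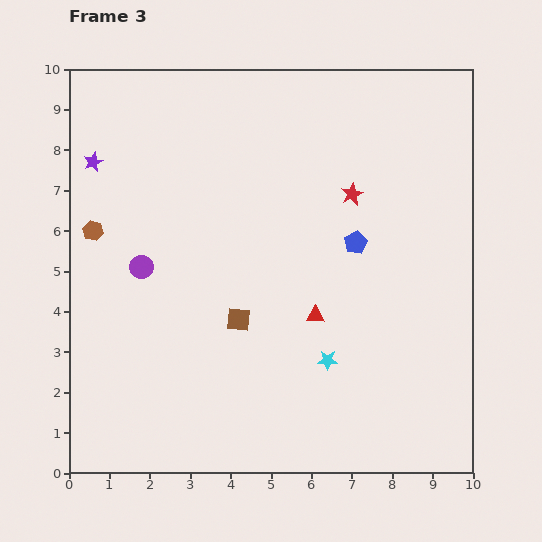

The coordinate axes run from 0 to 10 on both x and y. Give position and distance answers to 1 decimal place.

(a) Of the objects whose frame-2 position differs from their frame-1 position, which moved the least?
the red star

(moved 0.7)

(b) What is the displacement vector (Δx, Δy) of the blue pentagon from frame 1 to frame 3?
(6.5, 0.0)

The blue pentagon was at (0.6, 5.7) in frame 1 and (7.1, 5.7) in frame 3.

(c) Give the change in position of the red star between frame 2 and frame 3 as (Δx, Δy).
(0.3, -0.7)

The red star was at (6.7, 7.6) in frame 2 and (7.0, 6.9) in frame 3.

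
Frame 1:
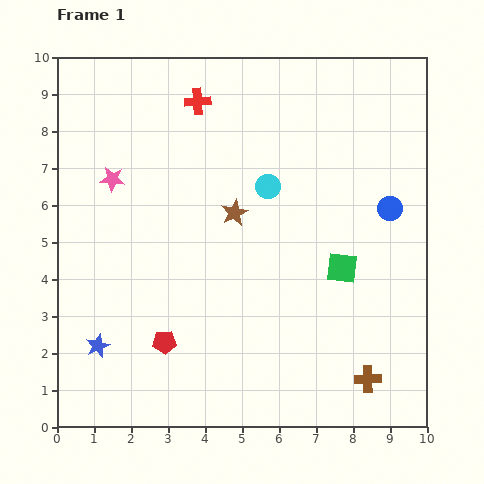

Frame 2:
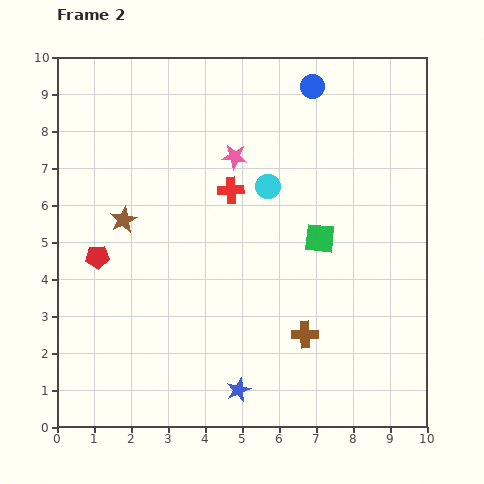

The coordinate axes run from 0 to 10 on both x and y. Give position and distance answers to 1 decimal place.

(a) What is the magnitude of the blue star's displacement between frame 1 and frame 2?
4.0

The blue star moved from (1.1, 2.2) to (4.9, 1.0), a distance of √(3.8² + 1.2²) ≈ 4.0.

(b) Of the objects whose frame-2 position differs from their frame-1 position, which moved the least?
the green square

(moved 1.0)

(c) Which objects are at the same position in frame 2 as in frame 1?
the cyan circle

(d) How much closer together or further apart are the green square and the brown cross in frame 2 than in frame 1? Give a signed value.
-0.5

Distance in frame 1: 3.1. Distance in frame 2: 2.6.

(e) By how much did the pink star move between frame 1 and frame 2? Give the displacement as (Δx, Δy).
(3.3, 0.6)

The pink star was at (1.5, 6.7) in frame 1 and (4.8, 7.3) in frame 2.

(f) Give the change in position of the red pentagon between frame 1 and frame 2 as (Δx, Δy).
(-1.8, 2.3)

The red pentagon was at (2.9, 2.3) in frame 1 and (1.1, 4.6) in frame 2.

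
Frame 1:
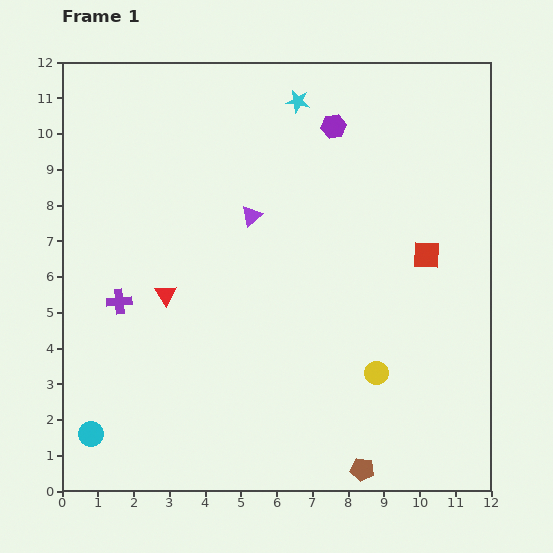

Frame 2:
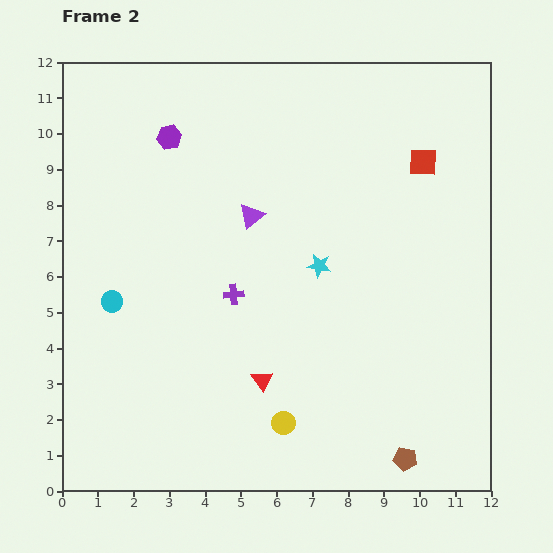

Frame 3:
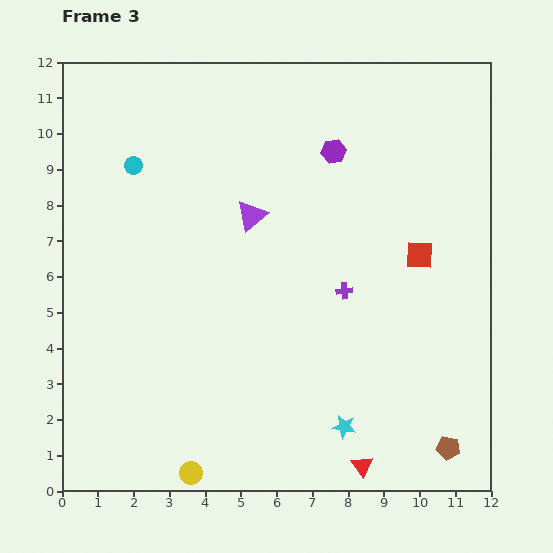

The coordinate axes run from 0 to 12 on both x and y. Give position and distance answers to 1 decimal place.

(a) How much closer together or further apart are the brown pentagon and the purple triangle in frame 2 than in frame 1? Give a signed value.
+0.3

Distance in frame 1: 7.7. Distance in frame 2: 8.0.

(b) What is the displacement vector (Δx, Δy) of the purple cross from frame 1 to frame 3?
(6.3, 0.3)

The purple cross was at (1.6, 5.3) in frame 1 and (7.9, 5.6) in frame 3.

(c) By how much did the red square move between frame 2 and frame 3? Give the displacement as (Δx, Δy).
(-0.1, -2.6)

The red square was at (10.1, 9.2) in frame 2 and (10.0, 6.6) in frame 3.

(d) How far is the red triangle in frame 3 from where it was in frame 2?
3.7

The red triangle moved from (5.6, 3.1) to (8.4, 0.7), a distance of √(2.8² + 2.4²) ≈ 3.7.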